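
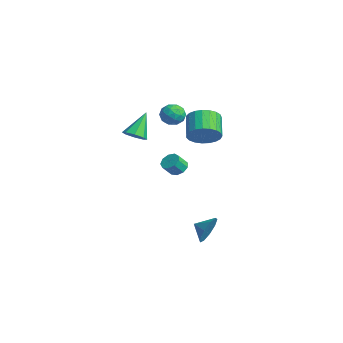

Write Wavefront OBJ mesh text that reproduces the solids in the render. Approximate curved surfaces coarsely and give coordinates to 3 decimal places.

v 1.42 -0.629 3.438
v 2.105 -0.085 4.088
v 0.805 0.353 5.092
v 0.12 -0.191 4.442
v 1.983 0.235 3.791
v 0.683 0.673 4.795
v 1.764 0.405 3.433
v 0.464 0.843 4.437
v 1.485 0.397 3.075
v 0.185 0.835 4.079
v 1.195 0.211 2.781
v -0.105 0.649 3.785
v 0.944 -0.12 2.6
v -0.356 0.318 3.604
v 0.775 -0.539 2.564
v -0.525 -0.101 3.568
v 0.718 -0.974 2.679
v -0.582 -0.536 3.683
v 0.782 -1.349 2.925
v -0.518 -0.911 3.929
v 0.956 -1.599 3.26
v -0.344 -1.161 4.264
v 1.211 -1.682 3.626
v -0.089 -1.244 4.63
v 1.501 -1.583 3.959
v 0.201 -1.145 4.963
v 1.778 -1.319 4.202
v 0.478 -0.881 5.206
v 1.993 -0.935 4.313
v 0.693 -0.497 5.317
v 2.109 -0.499 4.273
v 0.809 -0.061 5.277
v 2.7 -0.778 -3.944
v 3.246 -0.862 -3.027
v 2.04 -1.482 -3.616
v 2.728 -0.348 -2.965
v 2.198 -0.035 -3.36
v 1.902 -0.07 -4.029
v 1.98 -0.436 -4.658
v 2.395 -0.962 -4.953
v 2.953 -1.402 -4.776
v 3.392 -1.55 -4.21
v 3.508 -1.336 -3.519
v -3.017 -3.597 2.128
v -2.328 -3.806 2.541
v -3.703 -2.603 3.772
v -2.269 -3.254 2.232
v -2.648 -2.903 1.862
v -3.243 -2.959 1.648
v -3.706 -3.388 1.715
v -3.766 -3.94 2.024
v -3.387 -4.291 2.393
v -2.792 -4.235 2.608
v -4.473 -0.665 3.825
v -4.102 -0.032 3.315
v -3.518 -1.628 3.325
v -3.147 -0.995 2.815
v -3.063 -0.959 3.704
v -3.653 -0.364 4.013
v -3.967 -1.296 2.627
v -4.557 -0.701 2.936
v -3.789 -0.422 2.575
v -3.23 -0.214 3.24
v -4.39 -1.446 3.4
v -3.831 -1.238 4.065
v -4.371 -0.264 3.614
v -3.249 -1.396 3.026
v -3.199 -1.375 3.548
v -2.981 -1.003 3.249
v -4.108 -0.459 4.024
v -3.889 -0.087 3.725
v -3.279 -0.632 3.953
v -3.731 -1.573 2.915
v -3.512 -1.201 2.616
v -4.639 -0.657 3.391
v -4.421 -0.285 3.092
v -4.341 -1.028 2.687
v -3.969 -0.121 2.879
v -3.408 -0.687 2.585
v -3.89 -0.864 2.474
v -4.237 -0.514 2.656
v -3.641 0.001 3.271
v -3.079 -0.565 2.976
v -3.03 -0.544 3.499
v -3.377 -0.194 3.681
v -3.457 -0.228 2.835
v -4.541 -1.095 3.664
v -3.979 -1.661 3.369
v -4.243 -1.466 2.959
v -4.59 -1.116 3.141
v -4.212 -0.973 4.055
v -3.651 -1.539 3.761
v -3.383 -1.146 3.984
v -3.73 -0.796 4.166
v -4.163 -1.432 3.805
v -0.777 -1.476 -0.015
v -0.275 -1.761 -0.392
v -0.08 -2.41 0.357
v -0.583 -2.124 0.735
v -0.101 -1.408 -0.132
v 0.094 -2.057 0.617
v -0.243 -1.087 0.183
v -0.048 -1.735 0.932
v -0.635 -0.947 0.405
v -0.44 -1.596 1.155
v -1.094 -1.055 0.431
v -0.899 -1.704 1.181
v -1.405 -1.36 0.249
v -1.21 -2.008 0.998
v -1.422 -1.719 -0.057
v -1.227 -2.367 0.692
v -1.138 -1.964 -0.343
v -0.943 -2.612 0.406
v -0.685 -1.981 -0.476
v -0.49 -2.629 0.274
f 2 1 5
f 2 5 3
f 3 5 6
f 3 6 4
f 5 1 7
f 5 7 6
f 6 7 8
f 6 8 4
f 7 1 9
f 7 9 8
f 8 9 10
f 8 10 4
f 9 1 11
f 9 11 10
f 10 11 12
f 10 12 4
f 11 1 13
f 11 13 12
f 12 13 14
f 12 14 4
f 13 1 15
f 13 15 14
f 14 15 16
f 14 16 4
f 15 1 17
f 15 17 16
f 16 17 18
f 16 18 4
f 17 1 19
f 17 19 18
f 18 19 20
f 18 20 4
f 19 1 21
f 19 21 20
f 20 21 22
f 20 22 4
f 21 1 23
f 21 23 22
f 22 23 24
f 22 24 4
f 23 1 25
f 23 25 24
f 24 25 26
f 24 26 4
f 25 1 27
f 25 27 26
f 26 27 28
f 26 28 4
f 27 1 29
f 27 29 28
f 28 29 30
f 28 30 4
f 29 1 31
f 29 31 30
f 30 31 32
f 30 32 4
f 31 1 2
f 31 2 32
f 32 2 3
f 32 3 4
f 34 33 36
f 34 36 35
f 36 33 37
f 36 37 35
f 37 33 38
f 37 38 35
f 38 33 39
f 38 39 35
f 39 33 40
f 39 40 35
f 40 33 41
f 40 41 35
f 41 33 42
f 41 42 35
f 42 33 43
f 42 43 35
f 43 33 34
f 43 34 35
f 45 44 47
f 45 47 46
f 47 44 48
f 47 48 46
f 48 44 49
f 48 49 46
f 49 44 50
f 49 50 46
f 50 44 51
f 50 51 46
f 51 44 52
f 51 52 46
f 52 44 53
f 52 53 46
f 53 44 45
f 53 45 46
f 54 91 70
f 91 65 94
f 70 94 59
f 91 94 70
f 54 70 66
f 70 59 71
f 66 71 55
f 70 71 66
f 54 66 75
f 66 55 76
f 75 76 61
f 66 76 75
f 54 75 87
f 75 61 90
f 87 90 64
f 75 90 87
f 54 87 91
f 87 64 95
f 91 95 65
f 87 95 91
f 55 71 82
f 71 59 85
f 82 85 63
f 71 85 82
f 59 94 72
f 94 65 93
f 72 93 58
f 94 93 72
f 65 95 92
f 95 64 88
f 92 88 56
f 95 88 92
f 64 90 89
f 90 61 77
f 89 77 60
f 90 77 89
f 61 76 81
f 76 55 78
f 81 78 62
f 76 78 81
f 57 83 69
f 83 63 84
f 69 84 58
f 83 84 69
f 57 69 67
f 69 58 68
f 67 68 56
f 69 68 67
f 57 67 74
f 67 56 73
f 74 73 60
f 67 73 74
f 57 74 79
f 74 60 80
f 79 80 62
f 74 80 79
f 57 79 83
f 79 62 86
f 83 86 63
f 79 86 83
f 58 84 72
f 84 63 85
f 72 85 59
f 84 85 72
f 56 68 92
f 68 58 93
f 92 93 65
f 68 93 92
f 60 73 89
f 73 56 88
f 89 88 64
f 73 88 89
f 62 80 81
f 80 60 77
f 81 77 61
f 80 77 81
f 63 86 82
f 86 62 78
f 82 78 55
f 86 78 82
f 97 96 100
f 97 100 98
f 98 100 101
f 98 101 99
f 100 96 102
f 100 102 101
f 101 102 103
f 101 103 99
f 102 96 104
f 102 104 103
f 103 104 105
f 103 105 99
f 104 96 106
f 104 106 105
f 105 106 107
f 105 107 99
f 106 96 108
f 106 108 107
f 107 108 109
f 107 109 99
f 108 96 110
f 108 110 109
f 109 110 111
f 109 111 99
f 110 96 112
f 110 112 111
f 111 112 113
f 111 113 99
f 112 96 114
f 112 114 113
f 113 114 115
f 113 115 99
f 114 96 97
f 114 97 115
f 115 97 98
f 115 98 99



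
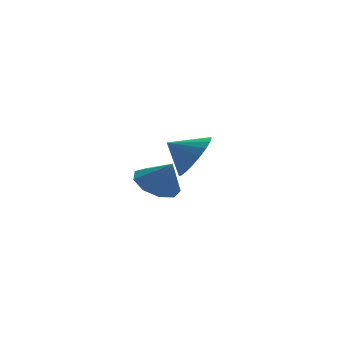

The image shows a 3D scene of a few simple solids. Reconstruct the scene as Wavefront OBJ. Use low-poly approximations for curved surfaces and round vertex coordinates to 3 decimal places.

v 0.112 -0.207 2.681
v 0.438 -0.685 3.46
v -0.712 0.207 3.279
v 0.634 -0.334 3.489
v 0.741 0.039 3.377
v 0.739 0.369 3.146
v 0.629 0.6 2.834
v 0.429 0.691 2.495
v 0.175 0.626 2.189
v -0.09 0.418 1.968
v -0.321 0.101 1.87
v -0.476 -0.268 1.912
v -0.529 -0.628 2.087
v -0.472 -0.914 2.365
v -0.313 -1.079 2.698
v -0.081 -1.092 3.027
v 0.184 -0.953 3.297
v 0.307 3.731 0.011
v 1.102 3.481 -0.401
v 0.693 3.209 1.069
v 1.165 4.058 -0.14
v 0.826 4.481 0.192
v 0.244 4.553 0.44
v -0.308 4.241 0.487
v -0.572 3.689 0.312
v -0.425 3.157 -0.004
v 0.065 2.893 -0.313
v 0.668 3.021 -0.47
f 2 1 4
f 2 4 3
f 4 1 5
f 4 5 3
f 5 1 6
f 5 6 3
f 6 1 7
f 6 7 3
f 7 1 8
f 7 8 3
f 8 1 9
f 8 9 3
f 9 1 10
f 9 10 3
f 10 1 11
f 10 11 3
f 11 1 12
f 11 12 3
f 12 1 13
f 12 13 3
f 13 1 14
f 13 14 3
f 14 1 15
f 14 15 3
f 15 1 16
f 15 16 3
f 16 1 17
f 16 17 3
f 17 1 2
f 17 2 3
f 19 18 21
f 19 21 20
f 21 18 22
f 21 22 20
f 22 18 23
f 22 23 20
f 23 18 24
f 23 24 20
f 24 18 25
f 24 25 20
f 25 18 26
f 25 26 20
f 26 18 27
f 26 27 20
f 27 18 28
f 27 28 20
f 28 18 19
f 28 19 20



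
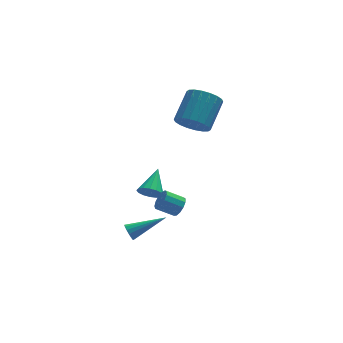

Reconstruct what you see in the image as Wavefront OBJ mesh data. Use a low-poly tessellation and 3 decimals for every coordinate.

v -0.221 1.033 -0.49
v 0.401 0.966 -0.886
v 0.481 2.347 0.39
v 0.184 1.213 -1.082
v -0.141 1.412 -1.12
v -0.487 1.51 -0.989
v -0.762 1.48 -0.725
v -0.893 1.33 -0.397
v -0.843 1.101 -0.094
v -0.627 0.853 0.102
v -0.302 0.654 0.14
v 0.045 0.556 0.009
v 0.32 0.587 -0.255
v 0.45 0.736 -0.583
v 0.947 -0.936 -0.307
v 1.285 -0.864 0.232
v 0.331 -0.673 0.806
v -0.007 -0.744 0.267
v 1.261 -0.537 0.082
v 0.307 -0.345 0.656
v 1.138 -0.336 -0.191
v 0.183 -0.144 0.383
v 0.953 -0.326 -0.5
v -0.001 -0.134 0.074
v 0.767 -0.509 -0.749
v -0.187 -0.318 -0.175
v 0.638 -0.828 -0.857
v -0.316 -0.637 -0.283
v 0.607 -1.181 -0.79
v -0.347 -0.99 -0.217
v 0.684 -1.456 -0.571
v -0.27 -1.265 0.003
v 0.845 -1.566 -0.267
v -0.11 -1.375 0.307
v 1.038 -1.476 0.024
v 0.083 -1.284 0.598
v 1.202 -1.214 0.21
v 0.248 -1.023 0.784
v -1.488 0.497 -3.113
v -1.298 0.228 -3.554
v 0.548 0.583 -2.287
v -1.282 0.504 -3.623
v -1.321 0.778 -3.556
v -1.405 0.976 -3.37
v -1.511 1.047 -3.115
v -1.611 0.97 -2.86
v -1.679 0.766 -2.673
v -1.695 0.49 -2.604
v -1.656 0.216 -2.671
v -1.572 0.018 -2.857
v -1.466 -0.052 -3.112
v -1.366 0.025 -3.367
v 2.471 2.934 3.249
v 3.102 3.169 2.456
v 4.101 4.541 3.659
v 3.469 4.306 4.451
v 2.754 3.469 2.403
v 3.752 4.841 3.606
v 2.35 3.663 2.517
v 3.348 5.035 3.72
v 1.969 3.713 2.776
v 2.968 5.085 3.979
v 1.688 3.608 3.129
v 2.687 4.981 4.331
v 1.562 3.37 3.505
v 2.561 4.743 4.708
v 1.616 3.046 3.831
v 2.614 4.418 5.033
v 1.839 2.699 4.041
v 2.838 4.071 5.244
v 2.188 2.399 4.094
v 3.186 3.771 5.297
v 2.592 2.205 3.98
v 3.59 3.577 5.183
v 2.972 2.155 3.721
v 3.971 3.527 4.924
v 3.253 2.259 3.369
v 4.252 3.632 4.571
v 3.379 2.497 2.992
v 4.378 3.87 4.195
v 3.326 2.822 2.667
v 4.324 4.194 3.869
f 2 1 4
f 2 4 3
f 4 1 5
f 4 5 3
f 5 1 6
f 5 6 3
f 6 1 7
f 6 7 3
f 7 1 8
f 7 8 3
f 8 1 9
f 8 9 3
f 9 1 10
f 9 10 3
f 10 1 11
f 10 11 3
f 11 1 12
f 11 12 3
f 12 1 13
f 12 13 3
f 13 1 14
f 13 14 3
f 14 1 2
f 14 2 3
f 16 15 19
f 16 19 17
f 17 19 20
f 17 20 18
f 19 15 21
f 19 21 20
f 20 21 22
f 20 22 18
f 21 15 23
f 21 23 22
f 22 23 24
f 22 24 18
f 23 15 25
f 23 25 24
f 24 25 26
f 24 26 18
f 25 15 27
f 25 27 26
f 26 27 28
f 26 28 18
f 27 15 29
f 27 29 28
f 28 29 30
f 28 30 18
f 29 15 31
f 29 31 30
f 30 31 32
f 30 32 18
f 31 15 33
f 31 33 32
f 32 33 34
f 32 34 18
f 33 15 35
f 33 35 34
f 34 35 36
f 34 36 18
f 35 15 37
f 35 37 36
f 36 37 38
f 36 38 18
f 37 15 16
f 37 16 38
f 38 16 17
f 38 17 18
f 40 39 42
f 40 42 41
f 42 39 43
f 42 43 41
f 43 39 44
f 43 44 41
f 44 39 45
f 44 45 41
f 45 39 46
f 45 46 41
f 46 39 47
f 46 47 41
f 47 39 48
f 47 48 41
f 48 39 49
f 48 49 41
f 49 39 50
f 49 50 41
f 50 39 51
f 50 51 41
f 51 39 52
f 51 52 41
f 52 39 40
f 52 40 41
f 54 53 57
f 54 57 55
f 55 57 58
f 55 58 56
f 57 53 59
f 57 59 58
f 58 59 60
f 58 60 56
f 59 53 61
f 59 61 60
f 60 61 62
f 60 62 56
f 61 53 63
f 61 63 62
f 62 63 64
f 62 64 56
f 63 53 65
f 63 65 64
f 64 65 66
f 64 66 56
f 65 53 67
f 65 67 66
f 66 67 68
f 66 68 56
f 67 53 69
f 67 69 68
f 68 69 70
f 68 70 56
f 69 53 71
f 69 71 70
f 70 71 72
f 70 72 56
f 71 53 73
f 71 73 72
f 72 73 74
f 72 74 56
f 73 53 75
f 73 75 74
f 74 75 76
f 74 76 56
f 75 53 77
f 75 77 76
f 76 77 78
f 76 78 56
f 77 53 79
f 77 79 78
f 78 79 80
f 78 80 56
f 79 53 81
f 79 81 80
f 80 81 82
f 80 82 56
f 81 53 54
f 81 54 82
f 82 54 55
f 82 55 56



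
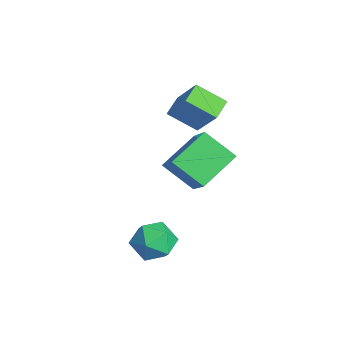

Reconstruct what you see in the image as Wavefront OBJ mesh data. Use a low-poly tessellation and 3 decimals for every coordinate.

v -2.793 0.787 3.5
v -1.681 1.208 4.93
v -2.184 1.855 2.712
v -1.072 2.276 4.143
v -2.108 0.144 3.157
v -0.996 0.565 4.588
v -1.499 1.212 2.37
v -0.387 1.633 3.8
v -1.113 -0.354 0.905
v 0.427 -0.422 2.241
v -1.828 1.182 1.807
v -0.289 1.114 3.143
v -0.211 0.646 -0.083
v 1.328 0.578 1.253
v -0.927 2.182 0.819
v 0.613 2.114 2.155
v 2.188 -1.321 0.285
v 3.157 -1.433 0.448
v 2.303 -2.227 -1.028
v 3.272 -2.339 -0.865
v 2.617 -2.763 -0.258
v 2.546 -2.203 0.553
v 2.914 -1.457 -1.133
v 2.843 -0.897 -0.322
v 3.605 -1.517 -0.429
v 3.422 -2.324 0.112
v 2.038 -1.336 -0.692
v 1.855 -2.143 -0.151
f 2 4 1
f 5 2 1
f 1 4 3
f 3 5 1
f 2 8 4
f 6 2 5
f 6 8 2
f 4 8 3
f 7 5 3
f 3 8 7
f 7 6 5
f 8 6 7
f 10 12 9
f 13 10 9
f 9 12 11
f 11 13 9
f 10 16 12
f 14 10 13
f 14 16 10
f 12 16 11
f 15 13 11
f 11 16 15
f 15 14 13
f 16 14 15
f 17 28 22
f 17 22 18
f 17 18 24
f 17 24 27
f 17 27 28
f 18 22 26
f 22 28 21
f 28 27 19
f 27 24 23
f 24 18 25
f 20 26 21
f 20 21 19
f 20 19 23
f 20 23 25
f 20 25 26
f 21 26 22
f 19 21 28
f 23 19 27
f 25 23 24
f 26 25 18



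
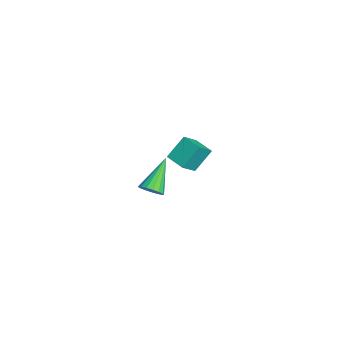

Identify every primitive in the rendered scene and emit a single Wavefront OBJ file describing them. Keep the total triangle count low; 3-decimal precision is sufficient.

v 4.243 -4.416 2.126
v 4.651 -3.939 2.18
v 3.057 -3.544 3.374
v 4.472 -3.856 1.952
v 4.241 -3.901 1.764
v 4.01 -4.064 1.658
v 3.832 -4.307 1.66
v 3.749 -4.576 1.769
v 3.778 -4.808 1.959
v 3.914 -4.95 2.187
v 4.125 -4.97 2.402
v 4.363 -4.863 2.553
v 4.574 -4.654 2.606
v 4.708 -4.39 2.549
v 4.736 -4.132 2.395
v -2.757 -1.983 -1.533
v -3.156 -1.088 -0.451
v -1.822 -1.369 -1.696
v -2.222 -0.474 -0.613
v -2.138 -2.706 -0.707
v -2.538 -1.811 0.376
v -1.204 -2.092 -0.869
v -1.603 -1.197 0.213
f 2 1 4
f 2 4 3
f 4 1 5
f 4 5 3
f 5 1 6
f 5 6 3
f 6 1 7
f 6 7 3
f 7 1 8
f 7 8 3
f 8 1 9
f 8 9 3
f 9 1 10
f 9 10 3
f 10 1 11
f 10 11 3
f 11 1 12
f 11 12 3
f 12 1 13
f 12 13 3
f 13 1 14
f 13 14 3
f 14 1 15
f 14 15 3
f 15 1 2
f 15 2 3
f 17 19 16
f 20 17 16
f 16 19 18
f 18 20 16
f 17 23 19
f 21 17 20
f 21 23 17
f 19 23 18
f 22 20 18
f 18 23 22
f 22 21 20
f 23 21 22



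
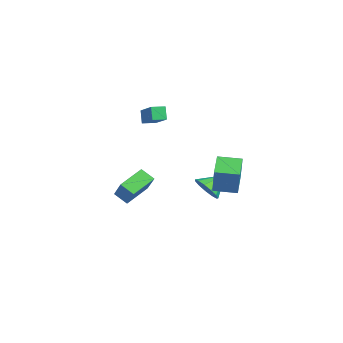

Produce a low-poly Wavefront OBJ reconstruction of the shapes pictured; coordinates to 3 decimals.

v 1.366 2.992 -2.614
v 2.014 2.663 -1.899
v 1.034 4.268 -1.726
v 2.321 2.992 -2.257
v 2.325 3.321 -2.728
v 2.024 3.545 -3.163
v 1.514 3.594 -3.424
v 0.957 3.452 -3.428
v 0.53 3.164 -3.173
v 0.368 2.821 -2.741
v 0.523 2.532 -2.269
v 0.946 2.39 -1.906
v 1.502 2.438 -1.769
v 2.53 3.21 -0.88
v 3.365 3.065 1.03
v 3.066 4.616 -1.007
v 3.901 4.47 0.903
v 3.899 2.63 -1.523
v 4.734 2.484 0.387
v 4.435 4.035 -1.65
v 5.27 3.89 0.26
v -4.354 0.414 0.903
v -4.857 0.462 1.812
v -4.407 1.339 0.825
v -4.91 1.387 1.734
v -2.45 0.613 1.946
v -2.953 0.661 2.855
v -2.503 1.538 1.868
v -3.006 1.586 2.777
v -2.101 -1.123 -4.967
v -2.727 -1.791 -4.338
v -3.02 0.422 -4.238
v -3.645 -0.246 -3.61
v -0.795 -1.014 -3.55
v -1.42 -1.682 -2.922
v -1.713 0.531 -2.822
v -2.339 -0.137 -2.193
f 2 1 4
f 2 4 3
f 4 1 5
f 4 5 3
f 5 1 6
f 5 6 3
f 6 1 7
f 6 7 3
f 7 1 8
f 7 8 3
f 8 1 9
f 8 9 3
f 9 1 10
f 9 10 3
f 10 1 11
f 10 11 3
f 11 1 12
f 11 12 3
f 12 1 13
f 12 13 3
f 13 1 2
f 13 2 3
f 15 17 14
f 18 15 14
f 14 17 16
f 16 18 14
f 15 21 17
f 19 15 18
f 19 21 15
f 17 21 16
f 20 18 16
f 16 21 20
f 20 19 18
f 21 19 20
f 23 25 22
f 26 23 22
f 22 25 24
f 24 26 22
f 23 29 25
f 27 23 26
f 27 29 23
f 25 29 24
f 28 26 24
f 24 29 28
f 28 27 26
f 29 27 28
f 31 33 30
f 34 31 30
f 30 33 32
f 32 34 30
f 31 37 33
f 35 31 34
f 35 37 31
f 33 37 32
f 36 34 32
f 32 37 36
f 36 35 34
f 37 35 36



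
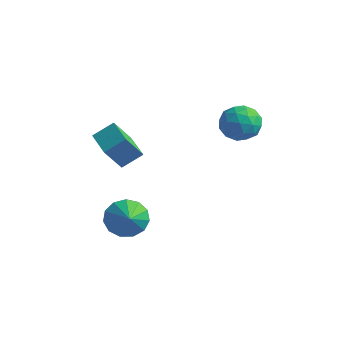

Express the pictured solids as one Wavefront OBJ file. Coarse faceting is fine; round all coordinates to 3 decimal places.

v -0.073 0.062 -0.232
v -0.255 -0.591 0.745
v 0.317 0.729 0.286
v 0.135 0.075 1.263
v 1.045 -0.475 -0.383
v 0.863 -1.129 0.594
v 1.435 0.191 0.135
v 1.253 -0.462 1.112
v 1.22 -0.457 -2.918
v 1.671 -0.583 -3.591
v 2.02 -1.103 -2.262
v 1.829 -0.193 -3.4
v 1.794 0.113 -3.055
v 1.576 0.238 -2.667
v 1.246 0.143 -2.359
v 0.907 -0.143 -2.228
v 0.668 -0.529 -2.317
v 0.604 -0.891 -2.596
v 0.736 -1.116 -2.977
v 1.022 -1.131 -3.34
v 1.37 -0.932 -3.569
v 2.886 2.858 1.658
v 3.472 3.1 2.162
v 3.788 2.38 0.838
v 4.374 2.622 1.342
v 3.882 2.015 1.554
v 3.324 2.31 2.061
v 3.936 3.17 0.939
v 3.378 3.465 1.446
v 4.12 3.292 1.718
v 4.087 2.578 2.098
v 3.173 2.902 0.902
v 3.14 2.188 1.282
v 3.099 3.021 1.982
v 4.161 2.459 1.018
v 3.871 2.102 1.143
v 4.216 2.244 1.439
v 3.013 2.557 1.923
v 3.357 2.699 2.219
v 3.599 2.061 1.862
v 3.903 2.781 0.781
v 4.247 2.923 1.077
v 3.044 3.236 1.561
v 3.389 3.378 1.857
v 3.661 3.419 1.138
v 3.825 3.276 2.017
v 4.356 2.995 1.535
v 4.098 3.317 1.298
v 3.77 3.491 1.596
v 3.806 2.857 2.241
v 4.336 2.575 1.759
v 4.047 2.219 1.883
v 3.719 2.392 2.181
v 4.187 2.97 1.979
v 2.924 2.905 1.241
v 3.454 2.623 0.759
v 3.541 3.088 0.819
v 3.213 3.261 1.117
v 2.904 2.485 1.465
v 3.435 2.204 0.983
v 3.49 1.989 1.404
v 3.162 2.163 1.702
v 3.073 2.51 1.021
f 2 4 1
f 5 2 1
f 1 4 3
f 3 5 1
f 2 8 4
f 6 2 5
f 6 8 2
f 4 8 3
f 7 5 3
f 3 8 7
f 7 6 5
f 8 6 7
f 10 9 12
f 10 12 11
f 12 9 13
f 12 13 11
f 13 9 14
f 13 14 11
f 14 9 15
f 14 15 11
f 15 9 16
f 15 16 11
f 16 9 17
f 16 17 11
f 17 9 18
f 17 18 11
f 18 9 19
f 18 19 11
f 19 9 20
f 19 20 11
f 20 9 21
f 20 21 11
f 21 9 10
f 21 10 11
f 22 59 38
f 59 33 62
f 38 62 27
f 59 62 38
f 22 38 34
f 38 27 39
f 34 39 23
f 38 39 34
f 22 34 43
f 34 23 44
f 43 44 29
f 34 44 43
f 22 43 55
f 43 29 58
f 55 58 32
f 43 58 55
f 22 55 59
f 55 32 63
f 59 63 33
f 55 63 59
f 23 39 50
f 39 27 53
f 50 53 31
f 39 53 50
f 27 62 40
f 62 33 61
f 40 61 26
f 62 61 40
f 33 63 60
f 63 32 56
f 60 56 24
f 63 56 60
f 32 58 57
f 58 29 45
f 57 45 28
f 58 45 57
f 29 44 49
f 44 23 46
f 49 46 30
f 44 46 49
f 25 51 37
f 51 31 52
f 37 52 26
f 51 52 37
f 25 37 35
f 37 26 36
f 35 36 24
f 37 36 35
f 25 35 42
f 35 24 41
f 42 41 28
f 35 41 42
f 25 42 47
f 42 28 48
f 47 48 30
f 42 48 47
f 25 47 51
f 47 30 54
f 51 54 31
f 47 54 51
f 26 52 40
f 52 31 53
f 40 53 27
f 52 53 40
f 24 36 60
f 36 26 61
f 60 61 33
f 36 61 60
f 28 41 57
f 41 24 56
f 57 56 32
f 41 56 57
f 30 48 49
f 48 28 45
f 49 45 29
f 48 45 49
f 31 54 50
f 54 30 46
f 50 46 23
f 54 46 50



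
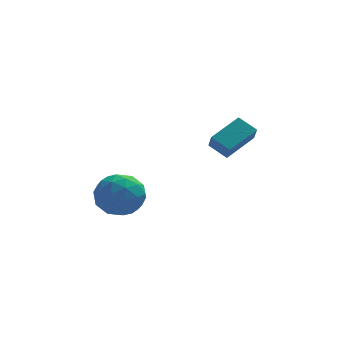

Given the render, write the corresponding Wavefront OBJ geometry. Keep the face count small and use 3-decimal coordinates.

v 1.701 -0.335 2.901
v 1.743 -0.871 3.585
v 2.873 0.568 3.536
v 2.915 0.032 4.22
v 2.365 -0.872 2.44
v 2.407 -1.408 3.124
v 3.537 0.031 3.075
v 3.579 -0.505 3.759
v -1.998 -1.205 1.008
v -1.14 -1.779 0.683
v -2.64 -2.621 1.817
v -1.782 -3.195 1.492
v -1.661 -2.413 2.231
v -1.265 -1.538 1.732
v -2.515 -2.862 0.768
v -2.119 -1.987 0.269
v -1.46 -2.803 0.535
v -0.932 -2.526 1.439
v -2.848 -1.874 1.061
v -2.32 -1.597 1.965
v -1.513 -1.368 0.775
v -2.267 -3.032 1.725
v -2.196 -2.573 2.16
v -1.692 -2.911 1.969
v -1.586 -1.226 1.391
v -1.081 -1.564 1.2
v -1.388 -1.937 2.11
v -2.699 -2.836 1.3
v -2.194 -3.174 1.109
v -2.088 -1.489 0.531
v -1.584 -1.827 0.34
v -2.392 -2.463 0.39
v -1.196 -2.307 0.496
v -1.573 -3.14 0.972
v -2.005 -2.944 0.547
v -1.772 -2.429 0.253
v -0.886 -2.145 1.028
v -1.263 -2.977 1.503
v -1.192 -2.517 1.938
v -0.959 -2.003 1.644
v -1.074 -2.747 0.941
v -2.517 -1.423 0.997
v -2.894 -2.255 1.472
v -2.821 -2.397 0.856
v -2.588 -1.883 0.562
v -2.207 -1.26 1.528
v -2.584 -2.093 2.004
v -2.008 -1.971 2.247
v -1.775 -1.456 1.953
v -2.706 -1.653 1.559
f 2 4 1
f 5 2 1
f 1 4 3
f 3 5 1
f 2 8 4
f 6 2 5
f 6 8 2
f 4 8 3
f 7 5 3
f 3 8 7
f 7 6 5
f 8 6 7
f 9 46 25
f 46 20 49
f 25 49 14
f 46 49 25
f 9 25 21
f 25 14 26
f 21 26 10
f 25 26 21
f 9 21 30
f 21 10 31
f 30 31 16
f 21 31 30
f 9 30 42
f 30 16 45
f 42 45 19
f 30 45 42
f 9 42 46
f 42 19 50
f 46 50 20
f 42 50 46
f 10 26 37
f 26 14 40
f 37 40 18
f 26 40 37
f 14 49 27
f 49 20 48
f 27 48 13
f 49 48 27
f 20 50 47
f 50 19 43
f 47 43 11
f 50 43 47
f 19 45 44
f 45 16 32
f 44 32 15
f 45 32 44
f 16 31 36
f 31 10 33
f 36 33 17
f 31 33 36
f 12 38 24
f 38 18 39
f 24 39 13
f 38 39 24
f 12 24 22
f 24 13 23
f 22 23 11
f 24 23 22
f 12 22 29
f 22 11 28
f 29 28 15
f 22 28 29
f 12 29 34
f 29 15 35
f 34 35 17
f 29 35 34
f 12 34 38
f 34 17 41
f 38 41 18
f 34 41 38
f 13 39 27
f 39 18 40
f 27 40 14
f 39 40 27
f 11 23 47
f 23 13 48
f 47 48 20
f 23 48 47
f 15 28 44
f 28 11 43
f 44 43 19
f 28 43 44
f 17 35 36
f 35 15 32
f 36 32 16
f 35 32 36
f 18 41 37
f 41 17 33
f 37 33 10
f 41 33 37



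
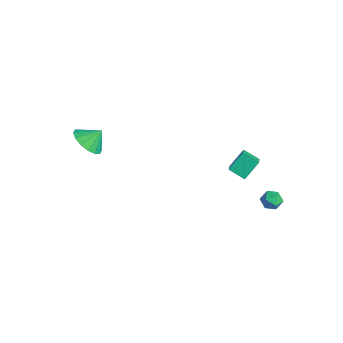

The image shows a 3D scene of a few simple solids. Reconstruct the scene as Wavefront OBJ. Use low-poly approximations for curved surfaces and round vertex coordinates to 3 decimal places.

v 2.23 1.392 0.419
v 2.086 2.337 1.271
v 0.79 2.36 -0.9
v 0.645 3.305 -0.048
v 2.995 1.915 -0.032
v 2.85 2.86 0.82
v 1.554 2.883 -1.351
v 1.41 3.828 -0.499
v -3.93 -3.69 0.229
v -2.927 -3.77 0.006
v -3.69 -2.93 1.031
v -3.108 -3.38 -0.309
v -3.509 -3.073 -0.48
v -4.022 -2.931 -0.462
v -4.511 -2.993 -0.258
v -4.844 -3.241 0.077
v -4.932 -3.609 0.452
v -4.751 -3.999 0.767
v -4.351 -4.306 0.938
v -3.837 -4.448 0.92
v -3.348 -4.387 0.716
v -3.015 -4.139 0.381
v 1.86 4.126 -3.343
v 2.343 4.467 -3.664
v 2.617 3.513 -2.856
v 3.1 3.854 -3.177
v 2.737 4.156 -2.698
v 2.27 4.535 -2.999
v 2.69 3.445 -3.521
v 2.223 3.824 -3.822
v 2.857 4.046 -3.774
v 2.885 4.485 -3.266
v 2.075 3.495 -3.254
v 2.103 3.934 -2.746
f 2 4 1
f 5 2 1
f 1 4 3
f 3 5 1
f 2 8 4
f 6 2 5
f 6 8 2
f 4 8 3
f 7 5 3
f 3 8 7
f 7 6 5
f 8 6 7
f 10 9 12
f 10 12 11
f 12 9 13
f 12 13 11
f 13 9 14
f 13 14 11
f 14 9 15
f 14 15 11
f 15 9 16
f 15 16 11
f 16 9 17
f 16 17 11
f 17 9 18
f 17 18 11
f 18 9 19
f 18 19 11
f 19 9 20
f 19 20 11
f 20 9 21
f 20 21 11
f 21 9 22
f 21 22 11
f 22 9 10
f 22 10 11
f 23 34 28
f 23 28 24
f 23 24 30
f 23 30 33
f 23 33 34
f 24 28 32
f 28 34 27
f 34 33 25
f 33 30 29
f 30 24 31
f 26 32 27
f 26 27 25
f 26 25 29
f 26 29 31
f 26 31 32
f 27 32 28
f 25 27 34
f 29 25 33
f 31 29 30
f 32 31 24



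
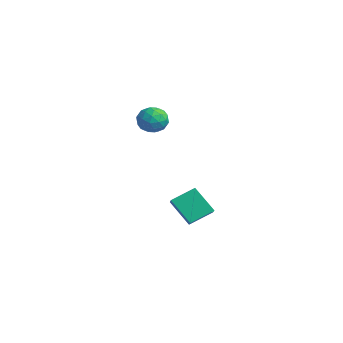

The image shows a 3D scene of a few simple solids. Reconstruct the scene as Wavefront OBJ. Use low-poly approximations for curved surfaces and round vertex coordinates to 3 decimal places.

v 2.683 -3.075 -2.423
v 2.813 -1.851 -1.798
v 1.873 -2.72 -2.951
v 2.003 -1.496 -2.326
v 3.697 -2.564 -3.634
v 3.827 -1.34 -3.009
v 2.887 -2.209 -4.162
v 3.017 -0.985 -3.537
v 2.645 -3.275 2.643
v 3.213 -3.592 3.143
v 1.867 -4.328 2.857
v 2.435 -4.645 3.357
v 2.02 -3.974 3.581
v 2.501 -3.323 3.449
v 2.579 -4.597 2.551
v 3.06 -3.946 2.419
v 3.172 -4.409 3.087
v 2.826 -4.024 3.723
v 2.254 -3.896 2.277
v 1.908 -3.511 2.913
v 2.997 -3.341 2.874
v 2.083 -4.579 3.126
v 1.839 -4.185 3.257
v 2.172 -4.371 3.551
v 2.579 -3.183 3.054
v 2.912 -3.369 3.348
v 2.211 -3.594 3.605
v 2.168 -4.551 2.652
v 2.501 -4.737 2.946
v 2.908 -3.549 2.449
v 3.241 -3.735 2.743
v 2.869 -4.326 2.395
v 3.307 -4.008 3.135
v 2.849 -4.627 3.261
v 2.935 -4.598 2.787
v 3.217 -4.216 2.709
v 3.103 -3.781 3.509
v 2.646 -4.401 3.635
v 2.402 -4.006 3.766
v 2.685 -3.623 3.689
v 3.079 -4.262 3.476
v 2.434 -3.519 2.365
v 1.977 -4.139 2.491
v 2.395 -4.297 2.311
v 2.678 -3.914 2.234
v 2.231 -3.293 2.739
v 1.773 -3.912 2.865
v 1.863 -3.704 3.291
v 2.145 -3.322 3.213
v 2.001 -3.658 2.524
f 2 4 1
f 5 2 1
f 1 4 3
f 3 5 1
f 2 8 4
f 6 2 5
f 6 8 2
f 4 8 3
f 7 5 3
f 3 8 7
f 7 6 5
f 8 6 7
f 9 46 25
f 46 20 49
f 25 49 14
f 46 49 25
f 9 25 21
f 25 14 26
f 21 26 10
f 25 26 21
f 9 21 30
f 21 10 31
f 30 31 16
f 21 31 30
f 9 30 42
f 30 16 45
f 42 45 19
f 30 45 42
f 9 42 46
f 42 19 50
f 46 50 20
f 42 50 46
f 10 26 37
f 26 14 40
f 37 40 18
f 26 40 37
f 14 49 27
f 49 20 48
f 27 48 13
f 49 48 27
f 20 50 47
f 50 19 43
f 47 43 11
f 50 43 47
f 19 45 44
f 45 16 32
f 44 32 15
f 45 32 44
f 16 31 36
f 31 10 33
f 36 33 17
f 31 33 36
f 12 38 24
f 38 18 39
f 24 39 13
f 38 39 24
f 12 24 22
f 24 13 23
f 22 23 11
f 24 23 22
f 12 22 29
f 22 11 28
f 29 28 15
f 22 28 29
f 12 29 34
f 29 15 35
f 34 35 17
f 29 35 34
f 12 34 38
f 34 17 41
f 38 41 18
f 34 41 38
f 13 39 27
f 39 18 40
f 27 40 14
f 39 40 27
f 11 23 47
f 23 13 48
f 47 48 20
f 23 48 47
f 15 28 44
f 28 11 43
f 44 43 19
f 28 43 44
f 17 35 36
f 35 15 32
f 36 32 16
f 35 32 36
f 18 41 37
f 41 17 33
f 37 33 10
f 41 33 37



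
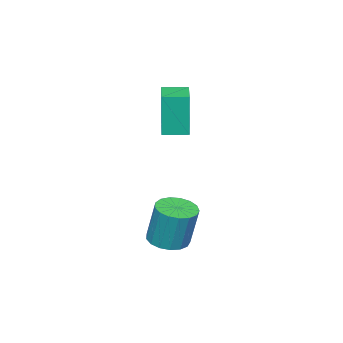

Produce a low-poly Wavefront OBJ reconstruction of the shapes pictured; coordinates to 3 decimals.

v -0.661 -0.671 0.13
v -0.692 -0.698 2.22
v 0.58 0.291 0.161
v 0.548 0.264 2.251
v 0.032 -1.564 0.129
v 0 -1.591 2.219
v 1.272 -0.602 0.16
v 1.241 -0.629 2.25
v 3.699 1.567 -4.194
v 4.561 1.387 -4.175
v 4.622 1.873 -2.288
v 3.761 2.053 -2.306
v 4.545 1.795 -4.28
v 4.606 2.281 -2.392
v 4.336 2.15 -4.364
v 4.397 2.636 -2.477
v 3.981 2.372 -4.41
v 4.042 2.858 -2.523
v 3.561 2.41 -4.406
v 3.622 2.896 -2.519
v 3.173 2.254 -4.354
v 3.234 2.74 -2.466
v 2.906 1.941 -4.264
v 2.967 2.427 -2.377
v 2.821 1.542 -4.159
v 2.882 2.028 -2.271
v 2.936 1.149 -4.062
v 2.997 1.635 -2.174
v 3.227 0.852 -3.994
v 3.288 1.338 -2.107
v 3.626 0.718 -3.973
v 3.687 1.204 -2.085
v 4.042 0.779 -4.002
v 4.103 1.265 -2.115
v 4.379 1.021 -4.075
v 4.44 1.506 -2.188
f 2 4 1
f 5 2 1
f 1 4 3
f 3 5 1
f 2 8 4
f 6 2 5
f 6 8 2
f 4 8 3
f 7 5 3
f 3 8 7
f 7 6 5
f 8 6 7
f 10 9 13
f 10 13 11
f 11 13 14
f 11 14 12
f 13 9 15
f 13 15 14
f 14 15 16
f 14 16 12
f 15 9 17
f 15 17 16
f 16 17 18
f 16 18 12
f 17 9 19
f 17 19 18
f 18 19 20
f 18 20 12
f 19 9 21
f 19 21 20
f 20 21 22
f 20 22 12
f 21 9 23
f 21 23 22
f 22 23 24
f 22 24 12
f 23 9 25
f 23 25 24
f 24 25 26
f 24 26 12
f 25 9 27
f 25 27 26
f 26 27 28
f 26 28 12
f 27 9 29
f 27 29 28
f 28 29 30
f 28 30 12
f 29 9 31
f 29 31 30
f 30 31 32
f 30 32 12
f 31 9 33
f 31 33 32
f 32 33 34
f 32 34 12
f 33 9 35
f 33 35 34
f 34 35 36
f 34 36 12
f 35 9 10
f 35 10 36
f 36 10 11
f 36 11 12



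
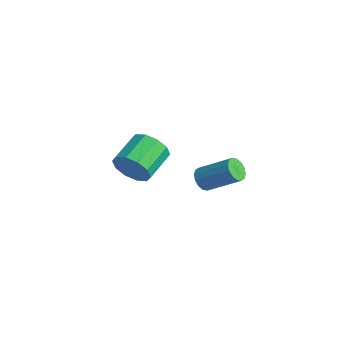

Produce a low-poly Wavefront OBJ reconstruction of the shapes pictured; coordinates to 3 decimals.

v 1.374 0.57 0.763
v 1.888 0.233 0.497
v 3.139 1.272 1.59
v 2.626 1.61 1.857
v 1.843 0.506 0.288
v 3.094 1.545 1.382
v 1.672 0.797 0.207
v 2.923 1.836 1.301
v 1.422 1.027 0.275
v 2.673 2.066 1.369
v 1.159 1.135 0.474
v 2.41 2.174 1.568
v 0.953 1.091 0.75
v 2.205 2.131 1.844
v 0.861 0.908 1.03
v 2.112 1.947 2.123
v 0.906 0.635 1.238
v 2.157 1.674 2.332
v 1.077 0.344 1.319
v 2.328 1.383 2.413
v 1.327 0.114 1.251
v 2.578 1.153 2.345
v 1.59 0.006 1.052
v 2.841 1.045 2.146
v 1.795 0.049 0.776
v 3.047 1.089 1.87
v -3.026 -0.738 -0.825
v -2.387 -0.737 0.046
v -3.195 0.819 0.636
v -3.834 0.818 -0.235
v -2.079 -0.394 -0.437
v -2.887 1.162 0.154
v -2.132 -0.182 -1.067
v -2.94 1.374 -0.477
v -2.527 -0.183 -1.606
v -3.335 1.373 -1.015
v -3.112 -0.396 -1.846
v -3.92 1.16 -1.256
v -3.665 -0.739 -1.696
v -4.473 0.817 -1.106
v -3.973 -1.082 -1.214
v -4.781 0.474 -0.623
v -3.92 -1.294 -0.583
v -4.728 0.262 0.007
v -3.525 -1.293 -0.045
v -4.333 0.263 0.546
v -2.94 -1.08 0.196
v -3.748 0.476 0.786
f 2 1 5
f 2 5 3
f 3 5 6
f 3 6 4
f 5 1 7
f 5 7 6
f 6 7 8
f 6 8 4
f 7 1 9
f 7 9 8
f 8 9 10
f 8 10 4
f 9 1 11
f 9 11 10
f 10 11 12
f 10 12 4
f 11 1 13
f 11 13 12
f 12 13 14
f 12 14 4
f 13 1 15
f 13 15 14
f 14 15 16
f 14 16 4
f 15 1 17
f 15 17 16
f 16 17 18
f 16 18 4
f 17 1 19
f 17 19 18
f 18 19 20
f 18 20 4
f 19 1 21
f 19 21 20
f 20 21 22
f 20 22 4
f 21 1 23
f 21 23 22
f 22 23 24
f 22 24 4
f 23 1 25
f 23 25 24
f 24 25 26
f 24 26 4
f 25 1 2
f 25 2 26
f 26 2 3
f 26 3 4
f 28 27 31
f 28 31 29
f 29 31 32
f 29 32 30
f 31 27 33
f 31 33 32
f 32 33 34
f 32 34 30
f 33 27 35
f 33 35 34
f 34 35 36
f 34 36 30
f 35 27 37
f 35 37 36
f 36 37 38
f 36 38 30
f 37 27 39
f 37 39 38
f 38 39 40
f 38 40 30
f 39 27 41
f 39 41 40
f 40 41 42
f 40 42 30
f 41 27 43
f 41 43 42
f 42 43 44
f 42 44 30
f 43 27 45
f 43 45 44
f 44 45 46
f 44 46 30
f 45 27 47
f 45 47 46
f 46 47 48
f 46 48 30
f 47 27 28
f 47 28 48
f 48 28 29
f 48 29 30



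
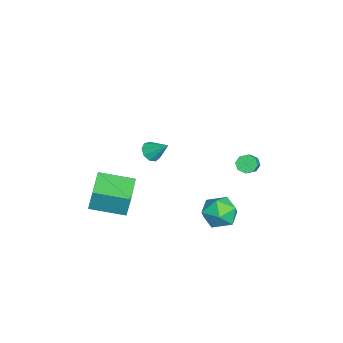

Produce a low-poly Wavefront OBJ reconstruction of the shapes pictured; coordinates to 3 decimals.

v 3.536 2.845 -2.387
v 4.191 2.769 -1.515
v 3.729 1.111 -2.685
v 4.384 1.035 -1.813
v 3.318 1.238 -1.679
v 3.199 2.31 -1.495
v 4.721 1.57 -2.705
v 4.602 2.642 -2.521
v 4.924 1.981 -1.711
v 4.057 1.776 -1.078
v 3.863 2.104 -3.122
v 2.996 1.899 -2.489
v -0.442 -1.858 -0.889
v -0.043 -1.596 -1.359
v 0.002 -0.922 0.009
v -0.453 -1.391 -1.369
v -0.858 -1.405 -1.155
v -1.068 -1.631 -0.816
v -0.985 -1.962 -0.511
v -0.648 -2.245 -0.383
v -0.215 -2.347 -0.491
v 0.113 -2.219 -0.786
v 0.181 -1.923 -1.128
v 2.635 -4.664 -1.52
v 2.717 -4.408 -0.167
v 2.728 -2.703 -1.897
v 2.811 -2.446 -0.544
v 4.549 -4.774 -1.616
v 4.632 -4.517 -0.263
v 4.643 -2.812 -1.993
v 4.725 -2.556 -0.64
v 2.959 3.406 1.025
v 3.308 3.353 0.578
v 4.89 3.222 1.827
v 4.541 3.274 2.275
v 3.249 3.769 0.696
v 4.831 3.638 1.945
v 3.021 3.972 1.007
v 4.602 3.841 2.256
v 2.756 3.843 1.329
v 4.338 3.712 2.578
v 2.61 3.458 1.473
v 4.192 3.327 2.722
v 2.669 3.042 1.355
v 4.251 2.911 2.604
v 2.898 2.839 1.044
v 4.479 2.708 2.293
v 3.162 2.968 0.722
v 4.744 2.837 1.971
f 1 12 6
f 1 6 2
f 1 2 8
f 1 8 11
f 1 11 12
f 2 6 10
f 6 12 5
f 12 11 3
f 11 8 7
f 8 2 9
f 4 10 5
f 4 5 3
f 4 3 7
f 4 7 9
f 4 9 10
f 5 10 6
f 3 5 12
f 7 3 11
f 9 7 8
f 10 9 2
f 14 13 16
f 14 16 15
f 16 13 17
f 16 17 15
f 17 13 18
f 17 18 15
f 18 13 19
f 18 19 15
f 19 13 20
f 19 20 15
f 20 13 21
f 20 21 15
f 21 13 22
f 21 22 15
f 22 13 23
f 22 23 15
f 23 13 14
f 23 14 15
f 25 27 24
f 28 25 24
f 24 27 26
f 26 28 24
f 25 31 27
f 29 25 28
f 29 31 25
f 27 31 26
f 30 28 26
f 26 31 30
f 30 29 28
f 31 29 30
f 33 32 36
f 33 36 34
f 34 36 37
f 34 37 35
f 36 32 38
f 36 38 37
f 37 38 39
f 37 39 35
f 38 32 40
f 38 40 39
f 39 40 41
f 39 41 35
f 40 32 42
f 40 42 41
f 41 42 43
f 41 43 35
f 42 32 44
f 42 44 43
f 43 44 45
f 43 45 35
f 44 32 46
f 44 46 45
f 45 46 47
f 45 47 35
f 46 32 48
f 46 48 47
f 47 48 49
f 47 49 35
f 48 32 33
f 48 33 49
f 49 33 34
f 49 34 35



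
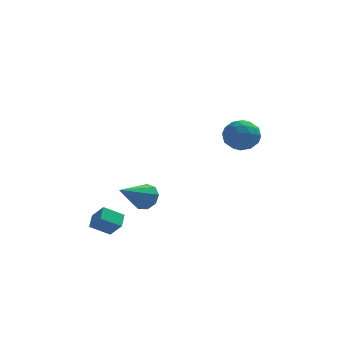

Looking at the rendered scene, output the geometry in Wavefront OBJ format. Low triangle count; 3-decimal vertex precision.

v 2.206 -3.128 2.84
v 2.683 -2.548 3.381
v 2.897 -4.292 3.479
v 3.374 -3.712 4.02
v 2.463 -3.817 4.144
v 2.036 -3.098 3.749
v 3.544 -3.742 3.111
v 3.117 -3.023 2.716
v 3.51 -2.928 3.548
v 2.842 -2.974 4.187
v 2.738 -3.866 2.673
v 2.07 -3.912 3.312
v 2.383 -2.736 3.054
v 3.197 -4.104 3.806
v 2.661 -4.166 3.879
v 2.941 -3.825 4.197
v 2.003 -3.059 3.271
v 2.284 -2.718 3.589
v 2.155 -3.464 4.037
v 3.296 -4.122 3.271
v 3.577 -3.781 3.589
v 2.639 -3.015 2.663
v 2.919 -2.674 2.981
v 3.425 -3.376 2.823
v 3.15 -2.618 3.47
v 3.556 -3.302 3.846
v 3.656 -3.32 3.312
v 3.405 -2.897 3.08
v 2.757 -2.645 3.846
v 3.164 -3.329 4.222
v 2.628 -3.391 4.295
v 2.377 -2.968 4.062
v 3.243 -2.868 3.944
v 2.416 -3.511 2.638
v 2.823 -4.195 3.014
v 3.203 -3.872 2.798
v 2.952 -3.449 2.565
v 2.024 -3.538 3.014
v 2.43 -4.222 3.39
v 2.175 -3.943 3.78
v 1.924 -3.52 3.548
v 2.337 -3.972 2.916
v -1.723 0.074 -2.121
v -1.053 -0.233 -1.837
v -2.837 -1.354 -1.039
v -1.232 0.156 -1.507
v -1.641 0.507 -1.465
v -2.088 0.655 -1.73
v -2.365 0.532 -2.177
v -2.341 0.194 -2.599
v -2.028 -0.2 -2.796
v -1.572 -0.465 -2.678
v -1.187 -0.478 -2.299
v -3.465 -4.48 -1.412
v -3.39 -3.752 -1.043
v -4.02 -4.043 -2.162
v -3.944 -3.314 -1.793
v -2.536 -4.286 -1.987
v -2.46 -3.557 -1.618
v -3.09 -3.848 -2.737
v -3.015 -3.12 -2.368
f 1 38 17
f 38 12 41
f 17 41 6
f 38 41 17
f 1 17 13
f 17 6 18
f 13 18 2
f 17 18 13
f 1 13 22
f 13 2 23
f 22 23 8
f 13 23 22
f 1 22 34
f 22 8 37
f 34 37 11
f 22 37 34
f 1 34 38
f 34 11 42
f 38 42 12
f 34 42 38
f 2 18 29
f 18 6 32
f 29 32 10
f 18 32 29
f 6 41 19
f 41 12 40
f 19 40 5
f 41 40 19
f 12 42 39
f 42 11 35
f 39 35 3
f 42 35 39
f 11 37 36
f 37 8 24
f 36 24 7
f 37 24 36
f 8 23 28
f 23 2 25
f 28 25 9
f 23 25 28
f 4 30 16
f 30 10 31
f 16 31 5
f 30 31 16
f 4 16 14
f 16 5 15
f 14 15 3
f 16 15 14
f 4 14 21
f 14 3 20
f 21 20 7
f 14 20 21
f 4 21 26
f 21 7 27
f 26 27 9
f 21 27 26
f 4 26 30
f 26 9 33
f 30 33 10
f 26 33 30
f 5 31 19
f 31 10 32
f 19 32 6
f 31 32 19
f 3 15 39
f 15 5 40
f 39 40 12
f 15 40 39
f 7 20 36
f 20 3 35
f 36 35 11
f 20 35 36
f 9 27 28
f 27 7 24
f 28 24 8
f 27 24 28
f 10 33 29
f 33 9 25
f 29 25 2
f 33 25 29
f 44 43 46
f 44 46 45
f 46 43 47
f 46 47 45
f 47 43 48
f 47 48 45
f 48 43 49
f 48 49 45
f 49 43 50
f 49 50 45
f 50 43 51
f 50 51 45
f 51 43 52
f 51 52 45
f 52 43 53
f 52 53 45
f 53 43 44
f 53 44 45
f 55 57 54
f 58 55 54
f 54 57 56
f 56 58 54
f 55 61 57
f 59 55 58
f 59 61 55
f 57 61 56
f 60 58 56
f 56 61 60
f 60 59 58
f 61 59 60



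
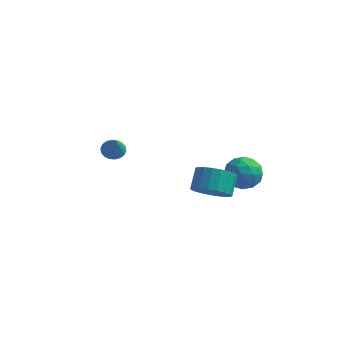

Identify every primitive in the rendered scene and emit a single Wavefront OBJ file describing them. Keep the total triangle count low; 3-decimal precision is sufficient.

v 1.385 -3.258 -1.307
v 1.877 -2.706 -1.871
v 1.826 -1.87 -1.098
v 1.335 -2.422 -0.533
v 1.514 -2.628 -1.979
v 1.463 -1.792 -1.205
v 1.129 -2.659 -1.971
v 1.078 -1.823 -1.197
v 0.788 -2.794 -1.847
v 0.737 -1.958 -1.074
v 0.55 -3.009 -1.631
v 0.499 -2.173 -0.857
v 0.457 -3.267 -1.358
v 0.406 -2.431 -0.585
v 0.524 -3.523 -1.077
v 0.473 -2.687 -0.303
v 0.74 -3.734 -0.835
v 0.69 -2.898 -0.061
v 1.068 -3.862 -0.675
v 1.018 -3.026 0.099
v 1.451 -3.886 -0.624
v 1.4 -3.05 0.15
v 1.822 -3.801 -0.691
v 1.771 -2.965 0.082
v 2.118 -3.623 -0.865
v 2.067 -2.787 -0.091
v 2.287 -3.381 -1.115
v 2.236 -2.545 -0.341
v 2.3 -3.118 -1.398
v 2.25 -2.282 -0.625
v 2.155 -2.879 -1.666
v 2.105 -2.043 -0.892
v 1.749 -0.389 -1.34
v 2.306 -0.684 -2.017
v 2.034 -1.636 -0.563
v 2.591 -1.931 -1.24
v 2.838 -1.207 -0.719
v 2.662 -0.436 -1.2
v 1.678 -1.884 -1.38
v 1.502 -1.113 -1.861
v 2.263 -1.607 -2.042
v 2.98 -1.189 -1.634
v 1.36 -1.131 -0.946
v 2.077 -0.713 -0.538
v 2.003 -0.427 -1.747
v 2.337 -1.893 -0.833
v 2.483 -1.468 -0.527
v 2.81 -1.641 -0.925
v 2.212 -0.281 -1.266
v 2.539 -0.454 -1.664
v 2.852 -0.762 -0.901
v 1.801 -1.866 -0.916
v 2.128 -2.039 -1.314
v 1.53 -0.679 -1.655
v 1.857 -0.852 -2.053
v 1.488 -1.558 -1.679
v 2.305 -1.143 -2.159
v 2.472 -1.876 -1.703
v 1.935 -1.848 -1.785
v 1.832 -1.395 -2.068
v 2.726 -0.897 -1.919
v 2.893 -1.63 -1.463
v 3.039 -1.205 -1.157
v 2.935 -0.752 -1.439
v 2.7 -1.44 -1.934
v 1.447 -0.69 -1.117
v 1.614 -1.423 -0.661
v 1.405 -1.568 -1.141
v 1.301 -1.115 -1.423
v 1.868 -0.444 -0.877
v 2.035 -1.177 -0.421
v 2.508 -0.925 -0.512
v 2.405 -0.472 -0.795
v 1.64 -0.88 -0.646
v -3.804 -1.634 -0.882
v -3.258 -1.661 -1.076
v -3.436 -2.286 0.242
v -3.262 -1.438 -0.946
v -3.373 -1.254 -0.803
v -3.569 -1.146 -0.675
v -3.812 -1.134 -0.589
v -4.054 -1.221 -0.56
v -4.246 -1.39 -0.595
v -4.35 -1.607 -0.687
v -4.346 -1.83 -0.818
v -4.235 -2.014 -0.961
v -4.039 -2.123 -1.088
v -3.796 -2.135 -1.175
v -3.555 -2.047 -1.203
v -3.363 -1.878 -1.168
f 2 1 5
f 2 5 3
f 3 5 6
f 3 6 4
f 5 1 7
f 5 7 6
f 6 7 8
f 6 8 4
f 7 1 9
f 7 9 8
f 8 9 10
f 8 10 4
f 9 1 11
f 9 11 10
f 10 11 12
f 10 12 4
f 11 1 13
f 11 13 12
f 12 13 14
f 12 14 4
f 13 1 15
f 13 15 14
f 14 15 16
f 14 16 4
f 15 1 17
f 15 17 16
f 16 17 18
f 16 18 4
f 17 1 19
f 17 19 18
f 18 19 20
f 18 20 4
f 19 1 21
f 19 21 20
f 20 21 22
f 20 22 4
f 21 1 23
f 21 23 22
f 22 23 24
f 22 24 4
f 23 1 25
f 23 25 24
f 24 25 26
f 24 26 4
f 25 1 27
f 25 27 26
f 26 27 28
f 26 28 4
f 27 1 29
f 27 29 28
f 28 29 30
f 28 30 4
f 29 1 31
f 29 31 30
f 30 31 32
f 30 32 4
f 31 1 2
f 31 2 32
f 32 2 3
f 32 3 4
f 33 70 49
f 70 44 73
f 49 73 38
f 70 73 49
f 33 49 45
f 49 38 50
f 45 50 34
f 49 50 45
f 33 45 54
f 45 34 55
f 54 55 40
f 45 55 54
f 33 54 66
f 54 40 69
f 66 69 43
f 54 69 66
f 33 66 70
f 66 43 74
f 70 74 44
f 66 74 70
f 34 50 61
f 50 38 64
f 61 64 42
f 50 64 61
f 38 73 51
f 73 44 72
f 51 72 37
f 73 72 51
f 44 74 71
f 74 43 67
f 71 67 35
f 74 67 71
f 43 69 68
f 69 40 56
f 68 56 39
f 69 56 68
f 40 55 60
f 55 34 57
f 60 57 41
f 55 57 60
f 36 62 48
f 62 42 63
f 48 63 37
f 62 63 48
f 36 48 46
f 48 37 47
f 46 47 35
f 48 47 46
f 36 46 53
f 46 35 52
f 53 52 39
f 46 52 53
f 36 53 58
f 53 39 59
f 58 59 41
f 53 59 58
f 36 58 62
f 58 41 65
f 62 65 42
f 58 65 62
f 37 63 51
f 63 42 64
f 51 64 38
f 63 64 51
f 35 47 71
f 47 37 72
f 71 72 44
f 47 72 71
f 39 52 68
f 52 35 67
f 68 67 43
f 52 67 68
f 41 59 60
f 59 39 56
f 60 56 40
f 59 56 60
f 42 65 61
f 65 41 57
f 61 57 34
f 65 57 61
f 76 75 78
f 76 78 77
f 78 75 79
f 78 79 77
f 79 75 80
f 79 80 77
f 80 75 81
f 80 81 77
f 81 75 82
f 81 82 77
f 82 75 83
f 82 83 77
f 83 75 84
f 83 84 77
f 84 75 85
f 84 85 77
f 85 75 86
f 85 86 77
f 86 75 87
f 86 87 77
f 87 75 88
f 87 88 77
f 88 75 89
f 88 89 77
f 89 75 90
f 89 90 77
f 90 75 76
f 90 76 77



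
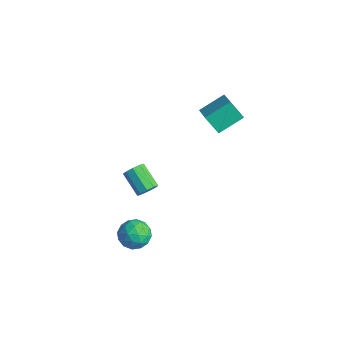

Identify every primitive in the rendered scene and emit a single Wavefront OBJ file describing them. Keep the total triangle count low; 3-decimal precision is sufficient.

v -0.338 -1.695 -2.763
v -0.01 -1.971 -2.236
v -1.414 -1.982 -1.369
v -1.742 -1.705 -1.897
v 0.004 -1.507 -2.207
v -1.4 -1.518 -1.34
v -0.141 -1.131 -2.438
v -1.545 -1.142 -1.571
v -0.379 -1.018 -2.821
v -1.783 -1.029 -1.955
v -0.598 -1.222 -3.178
v -2.002 -1.233 -2.311
v -0.695 -1.647 -3.34
v -2.099 -1.658 -2.474
v -0.625 -2.094 -3.233
v -2.029 -2.105 -2.366
v -0.421 -2.354 -2.906
v -1.825 -2.365 -2.039
v -0.178 -2.306 -2.512
v -1.582 -2.317 -1.645
v 0.995 -3.358 -3.256
v 1.713 -2.921 -3.833
v 1.327 -4.819 -3.947
v 2.045 -4.382 -4.524
v 2.184 -4.471 -3.518
v 1.979 -3.568 -3.091
v 1.061 -4.172 -4.689
v 0.856 -3.269 -4.262
v 1.754 -3.425 -4.719
v 2.448 -3.609 -3.995
v 0.592 -4.131 -3.785
v 1.286 -4.315 -3.061
v 1.325 -3.011 -3.484
v 1.715 -4.729 -4.296
v 1.797 -4.781 -3.705
v 2.219 -4.524 -4.044
v 1.481 -3.391 -3.047
v 1.903 -3.135 -3.387
v 2.18 -4.046 -3.201
v 1.137 -4.605 -4.393
v 1.559 -4.349 -4.733
v 0.821 -3.216 -3.736
v 1.243 -2.959 -4.075
v 0.86 -3.694 -4.579
v 1.771 -3.05 -4.344
v 1.966 -3.909 -4.75
v 1.388 -3.786 -4.847
v 1.267 -3.255 -4.596
v 2.179 -3.159 -3.918
v 2.374 -4.018 -4.325
v 2.456 -4.07 -3.733
v 2.335 -3.539 -3.482
v 2.203 -3.455 -4.439
v 0.666 -3.722 -3.455
v 0.861 -4.581 -3.862
v 0.705 -4.201 -4.298
v 0.584 -3.67 -4.047
v 1.074 -3.831 -3.03
v 1.269 -4.69 -3.436
v 1.773 -4.485 -3.184
v 1.652 -3.954 -2.933
v 0.837 -4.285 -3.341
v -0.146 2.086 2.081
v 0.096 3.65 2.851
v -1.416 2.604 1.427
v -1.174 4.169 2.196
v 0.594 2.511 0.984
v 0.836 4.076 1.753
v -0.676 3.03 0.329
v -0.434 4.594 1.099
f 2 1 5
f 2 5 3
f 3 5 6
f 3 6 4
f 5 1 7
f 5 7 6
f 6 7 8
f 6 8 4
f 7 1 9
f 7 9 8
f 8 9 10
f 8 10 4
f 9 1 11
f 9 11 10
f 10 11 12
f 10 12 4
f 11 1 13
f 11 13 12
f 12 13 14
f 12 14 4
f 13 1 15
f 13 15 14
f 14 15 16
f 14 16 4
f 15 1 17
f 15 17 16
f 16 17 18
f 16 18 4
f 17 1 19
f 17 19 18
f 18 19 20
f 18 20 4
f 19 1 2
f 19 2 20
f 20 2 3
f 20 3 4
f 21 58 37
f 58 32 61
f 37 61 26
f 58 61 37
f 21 37 33
f 37 26 38
f 33 38 22
f 37 38 33
f 21 33 42
f 33 22 43
f 42 43 28
f 33 43 42
f 21 42 54
f 42 28 57
f 54 57 31
f 42 57 54
f 21 54 58
f 54 31 62
f 58 62 32
f 54 62 58
f 22 38 49
f 38 26 52
f 49 52 30
f 38 52 49
f 26 61 39
f 61 32 60
f 39 60 25
f 61 60 39
f 32 62 59
f 62 31 55
f 59 55 23
f 62 55 59
f 31 57 56
f 57 28 44
f 56 44 27
f 57 44 56
f 28 43 48
f 43 22 45
f 48 45 29
f 43 45 48
f 24 50 36
f 50 30 51
f 36 51 25
f 50 51 36
f 24 36 34
f 36 25 35
f 34 35 23
f 36 35 34
f 24 34 41
f 34 23 40
f 41 40 27
f 34 40 41
f 24 41 46
f 41 27 47
f 46 47 29
f 41 47 46
f 24 46 50
f 46 29 53
f 50 53 30
f 46 53 50
f 25 51 39
f 51 30 52
f 39 52 26
f 51 52 39
f 23 35 59
f 35 25 60
f 59 60 32
f 35 60 59
f 27 40 56
f 40 23 55
f 56 55 31
f 40 55 56
f 29 47 48
f 47 27 44
f 48 44 28
f 47 44 48
f 30 53 49
f 53 29 45
f 49 45 22
f 53 45 49
f 64 66 63
f 67 64 63
f 63 66 65
f 65 67 63
f 64 70 66
f 68 64 67
f 68 70 64
f 66 70 65
f 69 67 65
f 65 70 69
f 69 68 67
f 70 68 69



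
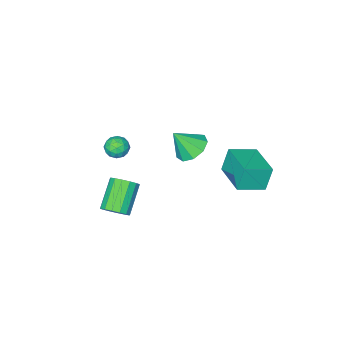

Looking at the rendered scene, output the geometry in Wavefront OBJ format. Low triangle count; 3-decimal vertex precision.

v -4.366 2.924 -1.356
v -4.792 2.937 -0.022
v -3.709 4.857 -1.164
v -4.136 4.869 0.17
v -2.984 2.411 -0.91
v -3.411 2.423 0.424
v -2.328 4.343 -0.718
v -2.754 4.356 0.616
v -0.683 2.909 2.468
v 0.109 3.225 2.096
v 0.063 2.431 3.652
v -0.162 3.679 2.45
v -0.676 3.773 2.812
v -1.194 3.463 3.013
v -1.473 2.894 2.959
v -1.382 2.332 2.675
v -0.965 2.04 2.294
v -0.415 2.155 1.994
v 0.008 2.623 1.916
v 2.449 2.088 3.657
v 3.087 2.032 3.535
v 2.313 1.068 3.425
v 2.951 1.012 3.303
v 2.743 1.109 3.913
v 2.827 1.739 4.057
v 2.573 1.361 2.903
v 2.657 1.991 3.047
v 3.163 1.582 3.069
v 3.269 1.426 3.693
v 2.131 1.674 3.267
v 2.237 1.518 3.891
v 2.78 2.15 3.616
v 2.62 0.95 3.344
v 2.498 1.007 3.702
v 2.873 0.974 3.631
v 2.627 1.978 3.923
v 3.002 1.944 3.851
v 2.8 1.402 4.074
v 2.398 1.156 3.109
v 2.773 1.122 3.037
v 2.527 2.126 3.329
v 2.902 2.093 3.258
v 2.6 1.698 2.886
v 3.2 1.852 3.271
v 3.12 1.252 3.135
v 2.898 1.458 2.9
v 2.947 1.828 2.984
v 3.262 1.76 3.638
v 3.182 1.161 3.501
v 3.06 1.218 3.86
v 3.109 1.588 3.944
v 3.307 1.496 3.364
v 2.218 1.939 3.459
v 2.138 1.34 3.322
v 2.291 1.512 3.016
v 2.34 1.882 3.1
v 2.28 1.848 3.825
v 2.2 1.248 3.689
v 2.453 1.272 3.976
v 2.502 1.642 4.06
v 2.093 1.604 3.596
v 1.681 -0.116 -3.419
v 2.111 -0.753 -3.376
v 0.909 -1.482 -2.158
v 0.479 -0.844 -2.201
v 2.254 -0.513 -3.092
v 1.052 -1.241 -1.873
v 2.243 -0.166 -2.895
v 1.041 -0.895 -1.677
v 2.081 0.194 -2.839
v 0.88 -0.535 -1.621
v 1.813 0.471 -2.938
v 0.611 -0.258 -1.72
v 1.509 0.591 -3.167
v 0.307 -0.138 -1.948
v 1.251 0.522 -3.462
v 0.049 -0.207 -2.244
v 1.108 0.281 -3.747
v -0.094 -0.447 -2.528
v 1.119 -0.065 -3.943
v -0.083 -0.794 -2.725
v 1.28 -0.425 -3.999
v 0.079 -1.154 -2.781
v 1.549 -0.702 -3.9
v 0.347 -1.431 -2.682
v 1.853 -0.822 -3.672
v 0.651 -1.551 -2.453
f 2 4 1
f 5 2 1
f 1 4 3
f 3 5 1
f 2 8 4
f 6 2 5
f 6 8 2
f 4 8 3
f 7 5 3
f 3 8 7
f 7 6 5
f 8 6 7
f 10 9 12
f 10 12 11
f 12 9 13
f 12 13 11
f 13 9 14
f 13 14 11
f 14 9 15
f 14 15 11
f 15 9 16
f 15 16 11
f 16 9 17
f 16 17 11
f 17 9 18
f 17 18 11
f 18 9 19
f 18 19 11
f 19 9 10
f 19 10 11
f 20 57 36
f 57 31 60
f 36 60 25
f 57 60 36
f 20 36 32
f 36 25 37
f 32 37 21
f 36 37 32
f 20 32 41
f 32 21 42
f 41 42 27
f 32 42 41
f 20 41 53
f 41 27 56
f 53 56 30
f 41 56 53
f 20 53 57
f 53 30 61
f 57 61 31
f 53 61 57
f 21 37 48
f 37 25 51
f 48 51 29
f 37 51 48
f 25 60 38
f 60 31 59
f 38 59 24
f 60 59 38
f 31 61 58
f 61 30 54
f 58 54 22
f 61 54 58
f 30 56 55
f 56 27 43
f 55 43 26
f 56 43 55
f 27 42 47
f 42 21 44
f 47 44 28
f 42 44 47
f 23 49 35
f 49 29 50
f 35 50 24
f 49 50 35
f 23 35 33
f 35 24 34
f 33 34 22
f 35 34 33
f 23 33 40
f 33 22 39
f 40 39 26
f 33 39 40
f 23 40 45
f 40 26 46
f 45 46 28
f 40 46 45
f 23 45 49
f 45 28 52
f 49 52 29
f 45 52 49
f 24 50 38
f 50 29 51
f 38 51 25
f 50 51 38
f 22 34 58
f 34 24 59
f 58 59 31
f 34 59 58
f 26 39 55
f 39 22 54
f 55 54 30
f 39 54 55
f 28 46 47
f 46 26 43
f 47 43 27
f 46 43 47
f 29 52 48
f 52 28 44
f 48 44 21
f 52 44 48
f 63 62 66
f 63 66 64
f 64 66 67
f 64 67 65
f 66 62 68
f 66 68 67
f 67 68 69
f 67 69 65
f 68 62 70
f 68 70 69
f 69 70 71
f 69 71 65
f 70 62 72
f 70 72 71
f 71 72 73
f 71 73 65
f 72 62 74
f 72 74 73
f 73 74 75
f 73 75 65
f 74 62 76
f 74 76 75
f 75 76 77
f 75 77 65
f 76 62 78
f 76 78 77
f 77 78 79
f 77 79 65
f 78 62 80
f 78 80 79
f 79 80 81
f 79 81 65
f 80 62 82
f 80 82 81
f 81 82 83
f 81 83 65
f 82 62 84
f 82 84 83
f 83 84 85
f 83 85 65
f 84 62 86
f 84 86 85
f 85 86 87
f 85 87 65
f 86 62 63
f 86 63 87
f 87 63 64
f 87 64 65



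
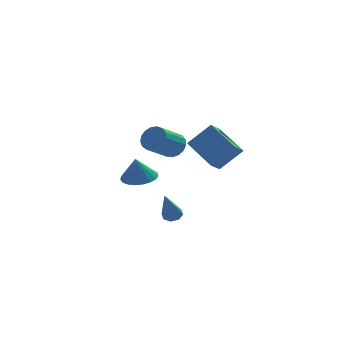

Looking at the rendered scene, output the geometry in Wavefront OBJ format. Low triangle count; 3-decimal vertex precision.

v 1.323 0.533 -3.897
v 1.8 0.726 -3.651
v 0.817 -0.553 -2.063
v 1.459 0.992 -3.587
v 1.039 0.989 -3.705
v 0.785 0.719 -3.935
v 0.846 0.34 -4.143
v 1.186 0.074 -4.206
v 1.606 0.077 -4.088
v 1.86 0.347 -3.858
v 3.896 -4.142 2.654
v 2.912 -2.559 3.576
v 2.72 -4.183 1.47
v 1.736 -2.6 2.392
v 4.404 -3.52 2.128
v 3.42 -1.937 3.05
v 3.228 -3.561 0.944
v 2.244 -1.978 1.866
v 1.695 3.683 -0.186
v 2.324 3.434 0.311
v 1.175 2.429 1.264
v 0.545 2.677 0.766
v 2.184 3.765 0.491
v 1.034 2.76 1.444
v 1.932 4.077 0.516
v 0.782 3.072 1.469
v 1.626 4.299 0.38
v 0.476 3.294 1.333
v 1.335 4.379 0.114
v 0.185 3.374 1.067
v 1.127 4.3 -0.22
v -0.023 3.295 0.732
v 1.049 4.08 -0.547
v -0.101 3.075 0.405
v 1.119 3.768 -0.792
v -0.031 2.763 0.161
v 1.321 3.437 -0.897
v 0.171 2.432 0.056
v 1.609 3.162 -0.84
v 0.459 2.157 0.113
v 1.916 3.006 -0.633
v 0.766 2.001 0.32
v 2.173 3.006 -0.324
v 1.023 2.001 0.629
v 2.32 3.16 0.017
v 1.17 2.155 0.97
v -0.506 -1.014 -0.485
v -0.012 -1.848 -0.527
v -0.714 -1.206 0.865
v 0.28 -1.582 -0.444
v 0.436 -1.218 -0.369
v 0.429 -0.818 -0.313
v 0.26 -0.453 -0.288
v -0.041 -0.184 -0.296
v -0.422 -0.059 -0.337
v -0.818 -0.1 -0.404
v -1.16 -0.298 -0.485
v -1.388 -0.62 -0.566
v -1.464 -1.011 -0.633
v -1.375 -1.402 -0.674
v -1.135 -1.726 -0.683
v -0.786 -1.927 -0.658
v -0.389 -1.97 -0.603
f 2 1 4
f 2 4 3
f 4 1 5
f 4 5 3
f 5 1 6
f 5 6 3
f 6 1 7
f 6 7 3
f 7 1 8
f 7 8 3
f 8 1 9
f 8 9 3
f 9 1 10
f 9 10 3
f 10 1 2
f 10 2 3
f 12 14 11
f 15 12 11
f 11 14 13
f 13 15 11
f 12 18 14
f 16 12 15
f 16 18 12
f 14 18 13
f 17 15 13
f 13 18 17
f 17 16 15
f 18 16 17
f 20 19 23
f 20 23 21
f 21 23 24
f 21 24 22
f 23 19 25
f 23 25 24
f 24 25 26
f 24 26 22
f 25 19 27
f 25 27 26
f 26 27 28
f 26 28 22
f 27 19 29
f 27 29 28
f 28 29 30
f 28 30 22
f 29 19 31
f 29 31 30
f 30 31 32
f 30 32 22
f 31 19 33
f 31 33 32
f 32 33 34
f 32 34 22
f 33 19 35
f 33 35 34
f 34 35 36
f 34 36 22
f 35 19 37
f 35 37 36
f 36 37 38
f 36 38 22
f 37 19 39
f 37 39 38
f 38 39 40
f 38 40 22
f 39 19 41
f 39 41 40
f 40 41 42
f 40 42 22
f 41 19 43
f 41 43 42
f 42 43 44
f 42 44 22
f 43 19 45
f 43 45 44
f 44 45 46
f 44 46 22
f 45 19 20
f 45 20 46
f 46 20 21
f 46 21 22
f 48 47 50
f 48 50 49
f 50 47 51
f 50 51 49
f 51 47 52
f 51 52 49
f 52 47 53
f 52 53 49
f 53 47 54
f 53 54 49
f 54 47 55
f 54 55 49
f 55 47 56
f 55 56 49
f 56 47 57
f 56 57 49
f 57 47 58
f 57 58 49
f 58 47 59
f 58 59 49
f 59 47 60
f 59 60 49
f 60 47 61
f 60 61 49
f 61 47 62
f 61 62 49
f 62 47 63
f 62 63 49
f 63 47 48
f 63 48 49



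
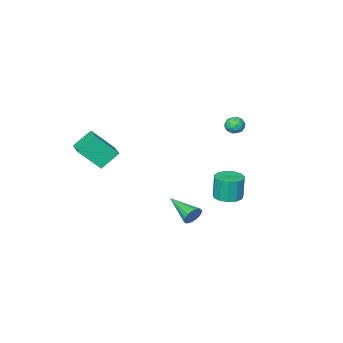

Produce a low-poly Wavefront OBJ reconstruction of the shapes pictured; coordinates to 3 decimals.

v -2.604 1.749 3.3
v -2.241 1.305 2.969
v -2.879 0.995 4.011
v -2.516 0.551 3.68
v -2.218 1.043 4.008
v -2.048 1.509 3.569
v -3.072 0.791 3.411
v -2.902 1.257 2.972
v -2.53 0.712 3.038
v -2.003 0.868 3.407
v -3.117 1.432 3.573
v -2.59 1.588 3.942
v -2.398 1.593 3.072
v -2.722 0.707 3.908
v -2.547 0.996 4.101
v -2.333 0.735 3.906
v -2.285 1.713 3.425
v -2.072 1.452 3.23
v -2.058 1.298 3.841
v -3.048 0.848 3.75
v -2.835 0.587 3.555
v -2.787 1.565 3.074
v -2.573 1.304 2.879
v -3.062 1.002 3.139
v -2.355 0.984 2.918
v -2.516 0.541 3.336
v -2.843 0.682 3.178
v -2.743 0.956 2.919
v -2.045 1.075 3.135
v -2.206 0.632 3.553
v -2.031 0.922 3.746
v -1.932 1.195 3.488
v -2.215 0.727 3.175
v -2.914 1.668 3.427
v -3.075 1.225 3.845
v -3.188 1.105 3.492
v -3.089 1.378 3.234
v -2.604 1.759 3.644
v -2.765 1.316 4.062
v -2.377 1.344 4.061
v -2.277 1.618 3.802
v -2.905 1.573 3.805
v 2.553 -4.06 0.86
v 3.678 -4.904 2.324
v 3.151 -2.672 1.201
v 4.277 -3.516 2.665
v 3.703 -4.304 -0.165
v 4.829 -5.148 1.299
v 4.302 -2.916 0.176
v 5.427 -3.76 1.64
v 2.284 3.539 -1.422
v 2.567 3.749 -0.84
v 2.496 1.581 -0.818
v 2.292 3.74 -0.772
v 2.016 3.697 -0.817
v 1.787 3.626 -0.966
v 1.643 3.54 -1.194
v 1.611 3.454 -1.461
v 1.694 3.383 -1.722
v 1.88 3.339 -1.931
v 2.136 3.329 -2.051
v 2.417 3.356 -2.063
v 2.675 3.414 -1.964
v 2.866 3.494 -1.771
v 2.956 3.582 -1.518
v 2.93 3.662 -1.248
v 2.792 3.721 -1.008
v -3.536 -0.673 -3.982
v -2.638 -0.374 -3.905
v -2.766 -0.427 -2.201
v -3.664 -0.727 -2.278
v -2.943 0.066 -3.914
v -3.071 0.012 -2.21
v -3.437 0.271 -3.945
v -3.565 0.217 -2.241
v -3.962 0.176 -3.987
v -4.09 0.122 -2.283
v -4.352 -0.189 -4.028
v -4.48 -0.242 -2.324
v -4.483 -0.707 -4.054
v -4.611 -0.76 -2.35
v -4.313 -1.215 -4.058
v -4.441 -1.268 -2.353
v -3.897 -1.55 -4.037
v -4.025 -1.604 -2.332
v -3.366 -1.608 -3.999
v -3.494 -1.661 -2.294
v -2.889 -1.368 -3.955
v -3.017 -1.422 -2.251
v -2.618 -0.908 -3.921
v -2.746 -0.962 -2.216
f 1 38 17
f 38 12 41
f 17 41 6
f 38 41 17
f 1 17 13
f 17 6 18
f 13 18 2
f 17 18 13
f 1 13 22
f 13 2 23
f 22 23 8
f 13 23 22
f 1 22 34
f 22 8 37
f 34 37 11
f 22 37 34
f 1 34 38
f 34 11 42
f 38 42 12
f 34 42 38
f 2 18 29
f 18 6 32
f 29 32 10
f 18 32 29
f 6 41 19
f 41 12 40
f 19 40 5
f 41 40 19
f 12 42 39
f 42 11 35
f 39 35 3
f 42 35 39
f 11 37 36
f 37 8 24
f 36 24 7
f 37 24 36
f 8 23 28
f 23 2 25
f 28 25 9
f 23 25 28
f 4 30 16
f 30 10 31
f 16 31 5
f 30 31 16
f 4 16 14
f 16 5 15
f 14 15 3
f 16 15 14
f 4 14 21
f 14 3 20
f 21 20 7
f 14 20 21
f 4 21 26
f 21 7 27
f 26 27 9
f 21 27 26
f 4 26 30
f 26 9 33
f 30 33 10
f 26 33 30
f 5 31 19
f 31 10 32
f 19 32 6
f 31 32 19
f 3 15 39
f 15 5 40
f 39 40 12
f 15 40 39
f 7 20 36
f 20 3 35
f 36 35 11
f 20 35 36
f 9 27 28
f 27 7 24
f 28 24 8
f 27 24 28
f 10 33 29
f 33 9 25
f 29 25 2
f 33 25 29
f 44 46 43
f 47 44 43
f 43 46 45
f 45 47 43
f 44 50 46
f 48 44 47
f 48 50 44
f 46 50 45
f 49 47 45
f 45 50 49
f 49 48 47
f 50 48 49
f 52 51 54
f 52 54 53
f 54 51 55
f 54 55 53
f 55 51 56
f 55 56 53
f 56 51 57
f 56 57 53
f 57 51 58
f 57 58 53
f 58 51 59
f 58 59 53
f 59 51 60
f 59 60 53
f 60 51 61
f 60 61 53
f 61 51 62
f 61 62 53
f 62 51 63
f 62 63 53
f 63 51 64
f 63 64 53
f 64 51 65
f 64 65 53
f 65 51 66
f 65 66 53
f 66 51 67
f 66 67 53
f 67 51 52
f 67 52 53
f 69 68 72
f 69 72 70
f 70 72 73
f 70 73 71
f 72 68 74
f 72 74 73
f 73 74 75
f 73 75 71
f 74 68 76
f 74 76 75
f 75 76 77
f 75 77 71
f 76 68 78
f 76 78 77
f 77 78 79
f 77 79 71
f 78 68 80
f 78 80 79
f 79 80 81
f 79 81 71
f 80 68 82
f 80 82 81
f 81 82 83
f 81 83 71
f 82 68 84
f 82 84 83
f 83 84 85
f 83 85 71
f 84 68 86
f 84 86 85
f 85 86 87
f 85 87 71
f 86 68 88
f 86 88 87
f 87 88 89
f 87 89 71
f 88 68 90
f 88 90 89
f 89 90 91
f 89 91 71
f 90 68 69
f 90 69 91
f 91 69 70
f 91 70 71



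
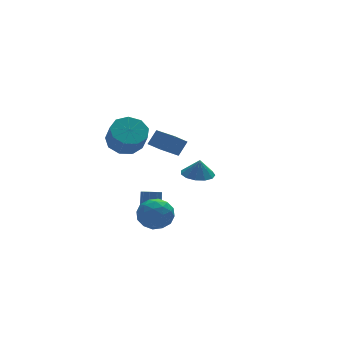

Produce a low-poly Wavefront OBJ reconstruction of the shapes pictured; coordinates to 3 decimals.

v 2.289 2.846 -2.417
v 3.235 2.99 -2.499
v 2.391 2.794 -1.343
v 3.009 3.48 -2.454
v 2.555 3.768 -2.397
v 2.017 3.764 -2.347
v 1.565 3.468 -2.318
v 1.343 2.975 -2.321
v 1.421 2.441 -2.355
v 1.775 2.035 -2.408
v 2.292 1.887 -2.464
v 2.809 2.044 -2.505
v 3.16 2.455 -2.518
v -2.558 -4.248 3.84
v -1.98 -4.012 4.595
v -2.872 -2.61 3.567
v -2.294 -2.374 4.323
v -1.866 -4.206 3.297
v -1.288 -3.97 4.053
v -2.18 -2.568 3.025
v -1.602 -2.332 3.78
v -2.158 -0.827 -3.2
v -1.815 -0.407 -2.287
v -2.125 -2.393 -2.493
v -1.782 -1.973 -1.58
v -2.772 -1.784 -1.912
v -2.793 -0.816 -2.349
v -1.147 -1.984 -2.431
v -1.168 -1.016 -2.868
v -1.19 -1.122 -1.812
v -2.195 -0.999 -1.491
v -1.745 -1.801 -3.289
v -2.75 -1.678 -2.968
v -1.99 -0.48 -2.805
v -1.95 -2.32 -1.975
v -2.533 -2.209 -2.17
v -2.331 -1.963 -1.633
v -2.565 -0.72 -2.842
v -2.363 -0.473 -2.305
v -2.926 -1.283 -2.085
v -1.577 -2.327 -2.475
v -1.375 -2.08 -1.938
v -1.609 -0.837 -3.147
v -1.407 -0.591 -2.61
v -1.014 -1.517 -2.695
v -1.42 -0.653 -1.99
v -1.401 -1.574 -1.574
v -1.028 -1.58 -2.074
v -1.04 -1.011 -2.331
v -2.011 -0.581 -1.801
v -1.991 -1.501 -1.385
v -2.574 -1.39 -1.58
v -2.586 -0.821 -1.837
v -1.643 -1.001 -1.522
v -1.949 -1.299 -3.395
v -1.929 -2.219 -2.979
v -1.354 -1.979 -2.943
v -1.366 -1.41 -3.2
v -2.539 -1.226 -3.206
v -2.52 -2.147 -2.79
v -2.9 -1.789 -2.449
v -2.912 -1.22 -2.706
v -2.297 -1.799 -3.258
v -2.834 0.648 2.251
v -1.988 1.133 2.612
v -2.019 0.358 3.729
v -2.866 -0.128 3.369
v -2.575 1.472 2.83
v -2.606 0.696 3.948
v -3.283 1.424 2.778
v -3.314 0.649 3.895
v -3.781 1.014 2.479
v -3.812 0.239 3.596
v -3.836 0.432 2.074
v -3.867 -0.343 3.191
v -3.423 -0.049 1.752
v -3.454 -0.824 2.869
v -2.734 -0.204 1.663
v -2.765 -0.979 2.78
v -2.092 0.039 1.85
v -2.124 -0.736 2.967
v -1.798 0.568 2.225
v -1.829 -0.208 3.342
v -1.653 0.114 -3.911
v -1.216 0.392 -4.173
v -0.751 1.304 -2.431
v -1.187 1.026 -2.169
v -1.548 0.608 -4.197
v -1.083 1.519 -2.456
v -1.929 0.592 -4.087
v -1.464 1.504 -2.346
v -2.181 0.353 -3.895
v -1.715 1.265 -2.153
v -2.185 0.002 -3.71
v -1.72 0.914 -1.968
v -1.94 -0.296 -3.619
v -1.475 0.616 -1.878
v -1.561 -0.403 -3.664
v -1.096 0.509 -1.923
v -1.224 -0.268 -3.825
v -0.759 0.644 -2.084
v -1.088 0.046 -4.026
v -0.623 0.958 -2.285
f 2 1 4
f 2 4 3
f 4 1 5
f 4 5 3
f 5 1 6
f 5 6 3
f 6 1 7
f 6 7 3
f 7 1 8
f 7 8 3
f 8 1 9
f 8 9 3
f 9 1 10
f 9 10 3
f 10 1 11
f 10 11 3
f 11 1 12
f 11 12 3
f 12 1 13
f 12 13 3
f 13 1 2
f 13 2 3
f 15 17 14
f 18 15 14
f 14 17 16
f 16 18 14
f 15 21 17
f 19 15 18
f 19 21 15
f 17 21 16
f 20 18 16
f 16 21 20
f 20 19 18
f 21 19 20
f 22 59 38
f 59 33 62
f 38 62 27
f 59 62 38
f 22 38 34
f 38 27 39
f 34 39 23
f 38 39 34
f 22 34 43
f 34 23 44
f 43 44 29
f 34 44 43
f 22 43 55
f 43 29 58
f 55 58 32
f 43 58 55
f 22 55 59
f 55 32 63
f 59 63 33
f 55 63 59
f 23 39 50
f 39 27 53
f 50 53 31
f 39 53 50
f 27 62 40
f 62 33 61
f 40 61 26
f 62 61 40
f 33 63 60
f 63 32 56
f 60 56 24
f 63 56 60
f 32 58 57
f 58 29 45
f 57 45 28
f 58 45 57
f 29 44 49
f 44 23 46
f 49 46 30
f 44 46 49
f 25 51 37
f 51 31 52
f 37 52 26
f 51 52 37
f 25 37 35
f 37 26 36
f 35 36 24
f 37 36 35
f 25 35 42
f 35 24 41
f 42 41 28
f 35 41 42
f 25 42 47
f 42 28 48
f 47 48 30
f 42 48 47
f 25 47 51
f 47 30 54
f 51 54 31
f 47 54 51
f 26 52 40
f 52 31 53
f 40 53 27
f 52 53 40
f 24 36 60
f 36 26 61
f 60 61 33
f 36 61 60
f 28 41 57
f 41 24 56
f 57 56 32
f 41 56 57
f 30 48 49
f 48 28 45
f 49 45 29
f 48 45 49
f 31 54 50
f 54 30 46
f 50 46 23
f 54 46 50
f 65 64 68
f 65 68 66
f 66 68 69
f 66 69 67
f 68 64 70
f 68 70 69
f 69 70 71
f 69 71 67
f 70 64 72
f 70 72 71
f 71 72 73
f 71 73 67
f 72 64 74
f 72 74 73
f 73 74 75
f 73 75 67
f 74 64 76
f 74 76 75
f 75 76 77
f 75 77 67
f 76 64 78
f 76 78 77
f 77 78 79
f 77 79 67
f 78 64 80
f 78 80 79
f 79 80 81
f 79 81 67
f 80 64 82
f 80 82 81
f 81 82 83
f 81 83 67
f 82 64 65
f 82 65 83
f 83 65 66
f 83 66 67
f 85 84 88
f 85 88 86
f 86 88 89
f 86 89 87
f 88 84 90
f 88 90 89
f 89 90 91
f 89 91 87
f 90 84 92
f 90 92 91
f 91 92 93
f 91 93 87
f 92 84 94
f 92 94 93
f 93 94 95
f 93 95 87
f 94 84 96
f 94 96 95
f 95 96 97
f 95 97 87
f 96 84 98
f 96 98 97
f 97 98 99
f 97 99 87
f 98 84 100
f 98 100 99
f 99 100 101
f 99 101 87
f 100 84 102
f 100 102 101
f 101 102 103
f 101 103 87
f 102 84 85
f 102 85 103
f 103 85 86
f 103 86 87

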